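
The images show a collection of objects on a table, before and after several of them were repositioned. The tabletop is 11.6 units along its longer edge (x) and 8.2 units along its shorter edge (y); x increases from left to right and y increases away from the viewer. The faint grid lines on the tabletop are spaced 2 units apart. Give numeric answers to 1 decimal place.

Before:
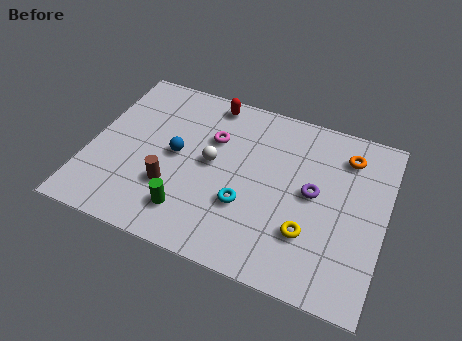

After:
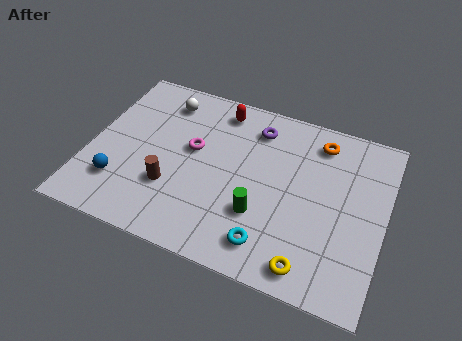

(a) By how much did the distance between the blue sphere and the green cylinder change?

+2.9

They were about 2.6 units apart before and 5.5 after — 2.9 units further apart.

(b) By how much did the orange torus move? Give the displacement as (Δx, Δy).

(-1.1, 0.3)

The orange torus started near (9.9, 6.5) and ended near (8.8, 6.8).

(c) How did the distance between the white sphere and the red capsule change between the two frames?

-0.8

They were about 3.0 units apart before and 2.2 after — 0.8 units closer together.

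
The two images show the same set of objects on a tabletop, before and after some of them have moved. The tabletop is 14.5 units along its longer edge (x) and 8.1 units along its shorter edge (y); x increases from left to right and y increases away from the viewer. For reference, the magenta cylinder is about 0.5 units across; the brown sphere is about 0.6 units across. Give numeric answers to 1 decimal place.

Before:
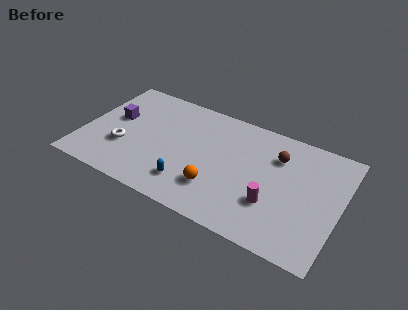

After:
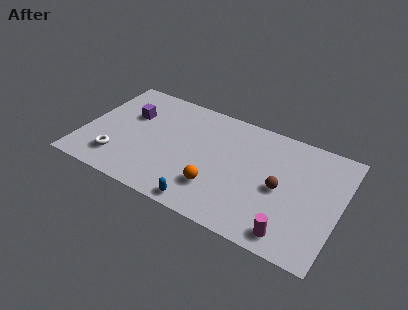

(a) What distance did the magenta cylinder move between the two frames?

1.9

The magenta cylinder moved from about (10.9, 2.6) to (12.1, 1.1), a distance of √(1.2² + 1.5²) ≈ 1.9.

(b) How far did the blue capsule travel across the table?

1.4

The blue capsule was near (6.3, 1.8) before and (7.3, 0.8) after, so it travelled √(1.0² + 1.0²) ≈ 1.4 units.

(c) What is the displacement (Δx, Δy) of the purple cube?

(0.8, 0.6)

The purple cube was at about (1.6, 4.7) and moved to about (2.4, 5.3).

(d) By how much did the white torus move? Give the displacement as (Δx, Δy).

(-0.2, -1.0)

From the two frames, the white torus sits at roughly (2.4, 2.8) before and (2.2, 1.8) after.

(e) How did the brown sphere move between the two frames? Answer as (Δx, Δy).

(0.4, -2.1)

The brown sphere started near (10.8, 5.9) and ended near (11.2, 3.8).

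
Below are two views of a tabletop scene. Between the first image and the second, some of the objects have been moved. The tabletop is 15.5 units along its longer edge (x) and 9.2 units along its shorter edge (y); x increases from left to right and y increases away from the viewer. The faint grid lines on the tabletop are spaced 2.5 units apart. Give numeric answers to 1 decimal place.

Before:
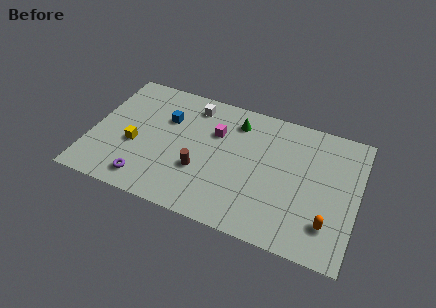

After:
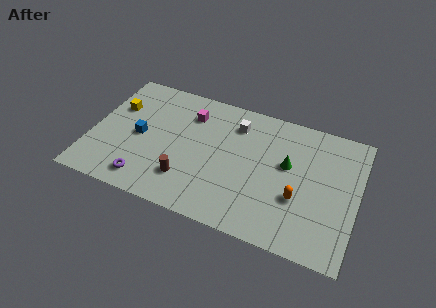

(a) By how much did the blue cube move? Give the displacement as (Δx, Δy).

(-1.4, -1.8)

The blue cube was at about (4.2, 6.2) and moved to about (2.8, 4.4).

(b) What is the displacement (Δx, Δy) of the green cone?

(3.2, -2.0)

The green cone started near (8.2, 7.4) and ended near (11.4, 5.4).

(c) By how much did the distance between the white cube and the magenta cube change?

+0.6

They were about 2.1 units apart before and 2.7 after — 0.6 units further apart.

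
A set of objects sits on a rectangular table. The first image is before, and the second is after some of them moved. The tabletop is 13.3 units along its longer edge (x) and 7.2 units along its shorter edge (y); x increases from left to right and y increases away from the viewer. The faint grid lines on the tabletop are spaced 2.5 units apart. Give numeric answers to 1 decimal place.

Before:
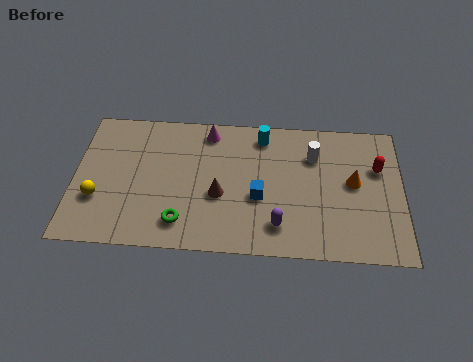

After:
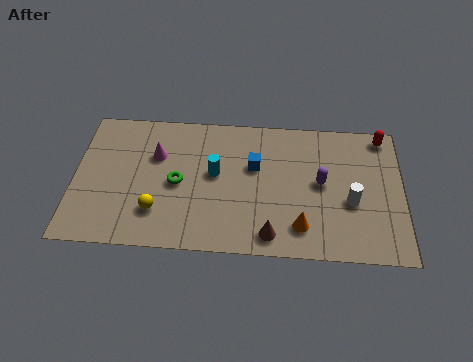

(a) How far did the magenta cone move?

2.5

From (5.4, 6.2) to (3.3, 4.8), the magenta cone covered √(2.1² + 1.4²) ≈ 2.5 units.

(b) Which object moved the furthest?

the orange cone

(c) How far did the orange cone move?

3.2

The orange cone moved from about (11.3, 3.9) to (9.2, 1.5), a distance of √(2.1² + 2.4²) ≈ 3.2.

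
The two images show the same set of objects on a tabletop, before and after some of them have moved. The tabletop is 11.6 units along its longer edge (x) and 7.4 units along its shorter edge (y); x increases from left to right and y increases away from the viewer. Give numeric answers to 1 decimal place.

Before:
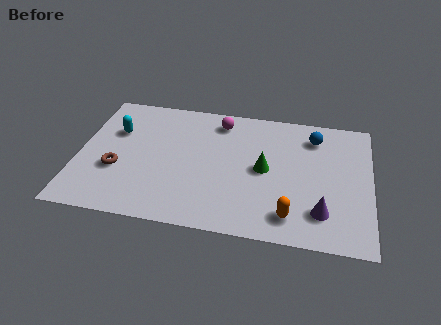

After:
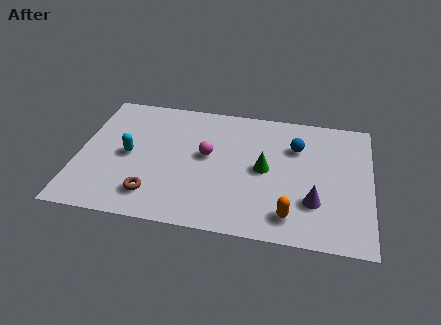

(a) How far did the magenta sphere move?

2.1

The magenta sphere was near (5.5, 6.2) before and (5.1, 4.1) after, so it travelled √(0.4² + 2.1²) ≈ 2.1 units.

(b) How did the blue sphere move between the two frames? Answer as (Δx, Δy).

(-0.7, -0.7)

The blue sphere was at about (9.3, 5.9) and moved to about (8.6, 5.2).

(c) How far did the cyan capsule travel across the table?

1.4

The cyan capsule moved from about (1.4, 4.9) to (2.0, 3.6), a distance of √(0.6² + 1.3²) ≈ 1.4.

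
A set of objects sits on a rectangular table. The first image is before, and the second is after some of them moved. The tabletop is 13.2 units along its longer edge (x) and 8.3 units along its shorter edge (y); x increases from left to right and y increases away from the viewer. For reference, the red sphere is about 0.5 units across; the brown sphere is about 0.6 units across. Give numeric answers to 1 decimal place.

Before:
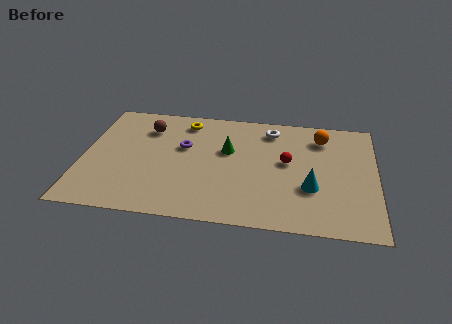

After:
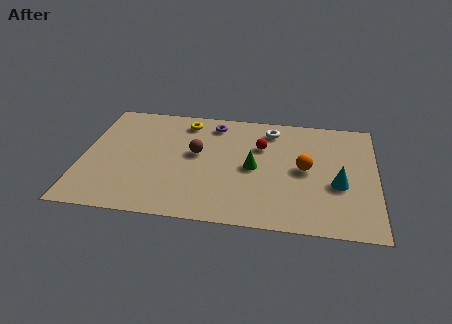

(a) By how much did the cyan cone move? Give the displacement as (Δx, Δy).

(1.2, 0.4)

The cyan cone started near (10.3, 2.9) and ended near (11.5, 3.3).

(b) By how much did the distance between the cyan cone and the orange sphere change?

-2.0

They were about 3.7 units apart before and 1.7 after — 2.0 units closer together.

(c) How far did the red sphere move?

1.6

The red sphere moved from about (9.2, 4.6) to (8.0, 5.6), a distance of √(1.2² + 1.0²) ≈ 1.6.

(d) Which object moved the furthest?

the brown sphere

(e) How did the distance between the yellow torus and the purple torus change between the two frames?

-0.6

They were about 1.9 units apart before and 1.3 after — 0.6 units closer together.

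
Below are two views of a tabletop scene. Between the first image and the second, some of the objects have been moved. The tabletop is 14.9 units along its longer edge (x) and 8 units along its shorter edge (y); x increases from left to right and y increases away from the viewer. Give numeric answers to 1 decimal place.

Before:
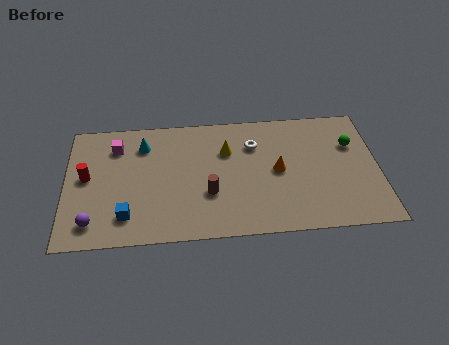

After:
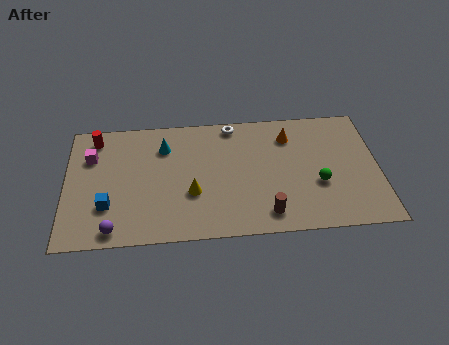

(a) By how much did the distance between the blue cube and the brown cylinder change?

+3.5

The distance was about 4.1 in the first image and 7.6 in the second, so they moved 3.5 units further apart.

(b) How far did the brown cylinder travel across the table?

3.1

The brown cylinder was near (6.8, 2.8) before and (9.5, 1.3) after, so it travelled √(2.7² + 1.5²) ≈ 3.1 units.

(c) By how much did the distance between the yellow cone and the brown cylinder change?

+1.0

The distance was about 2.8 in the first image and 3.8 in the second, so they moved 1.0 units further apart.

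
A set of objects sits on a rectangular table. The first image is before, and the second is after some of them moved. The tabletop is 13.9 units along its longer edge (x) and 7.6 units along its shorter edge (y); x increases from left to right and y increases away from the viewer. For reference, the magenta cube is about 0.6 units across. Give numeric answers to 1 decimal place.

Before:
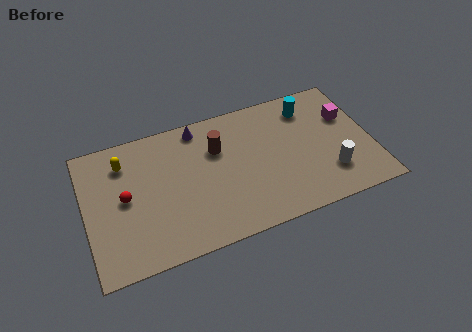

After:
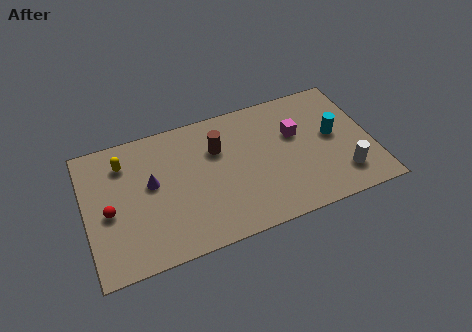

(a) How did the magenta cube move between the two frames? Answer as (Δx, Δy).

(-2.6, -0.2)

The magenta cube was at about (12.9, 5.0) and moved to about (10.3, 4.8).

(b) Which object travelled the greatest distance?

the purple cone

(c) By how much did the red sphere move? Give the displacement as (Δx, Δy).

(-0.8, -0.5)

The red sphere started near (1.9, 3.9) and ended near (1.1, 3.4).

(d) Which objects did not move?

the yellow capsule and the brown cylinder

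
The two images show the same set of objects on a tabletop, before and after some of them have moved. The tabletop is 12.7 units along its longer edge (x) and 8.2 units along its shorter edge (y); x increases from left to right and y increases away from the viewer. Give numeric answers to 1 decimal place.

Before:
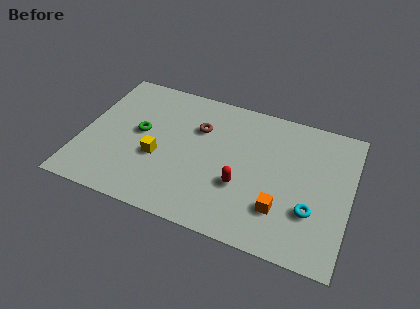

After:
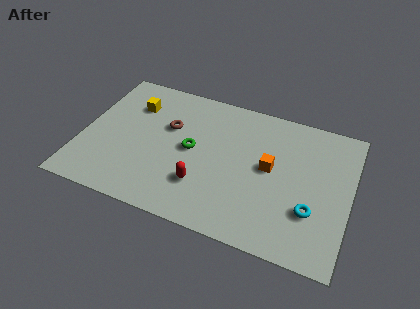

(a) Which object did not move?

the cyan torus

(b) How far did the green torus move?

2.5

The green torus moved from about (2.7, 4.4) to (5.2, 4.2), a distance of √(2.5² + 0.2²) ≈ 2.5.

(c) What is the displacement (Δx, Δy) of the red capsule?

(-1.8, -0.6)

The red capsule started near (7.7, 2.9) and ended near (5.9, 2.3).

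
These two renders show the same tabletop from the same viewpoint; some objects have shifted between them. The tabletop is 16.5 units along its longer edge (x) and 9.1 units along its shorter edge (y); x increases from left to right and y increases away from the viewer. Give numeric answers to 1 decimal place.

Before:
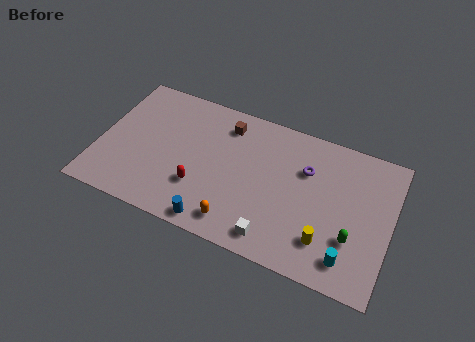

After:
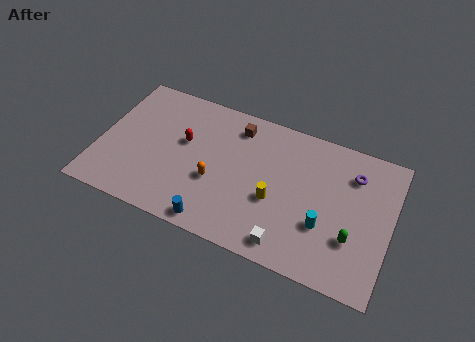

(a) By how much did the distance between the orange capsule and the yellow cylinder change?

-1.6

The distance was about 5.0 in the first image and 3.4 in the second, so they moved 1.6 units closer together.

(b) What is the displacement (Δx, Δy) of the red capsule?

(-1.2, 2.6)

The red capsule was at about (5.9, 2.8) and moved to about (4.7, 5.4).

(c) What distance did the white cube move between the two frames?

0.8

The white cube was near (10.3, 1.3) before and (11.1, 1.2) after, so it travelled √(0.8² + 0.1²) ≈ 0.8 units.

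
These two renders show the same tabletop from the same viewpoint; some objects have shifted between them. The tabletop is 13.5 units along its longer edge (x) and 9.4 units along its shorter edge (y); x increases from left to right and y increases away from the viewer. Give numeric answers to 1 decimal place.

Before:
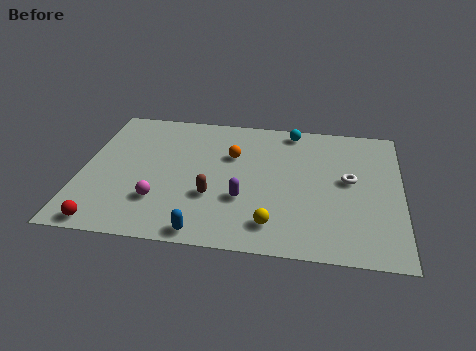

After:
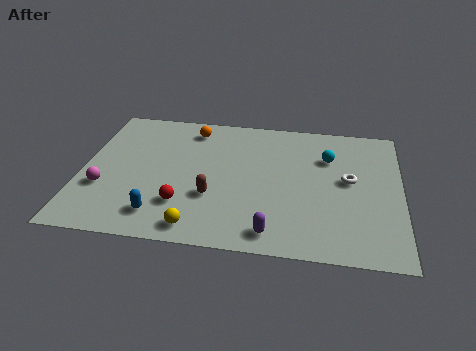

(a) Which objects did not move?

the brown capsule and the white torus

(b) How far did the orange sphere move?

2.5

From (6.3, 6.2) to (4.5, 7.9), the orange sphere covered √(1.8² + 1.7²) ≈ 2.5 units.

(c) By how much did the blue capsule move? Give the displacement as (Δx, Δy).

(-1.9, 0.9)

The blue capsule started near (5.4, 0.8) and ended near (3.5, 1.7).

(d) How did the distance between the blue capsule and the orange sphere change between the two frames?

+0.8

They were about 5.5 units apart before and 6.3 after — 0.8 units further apart.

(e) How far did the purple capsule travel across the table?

2.4

The purple capsule moved from about (6.9, 3.2) to (8.2, 1.2), a distance of √(1.3² + 2.0²) ≈ 2.4.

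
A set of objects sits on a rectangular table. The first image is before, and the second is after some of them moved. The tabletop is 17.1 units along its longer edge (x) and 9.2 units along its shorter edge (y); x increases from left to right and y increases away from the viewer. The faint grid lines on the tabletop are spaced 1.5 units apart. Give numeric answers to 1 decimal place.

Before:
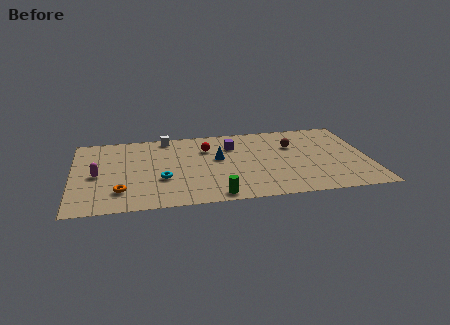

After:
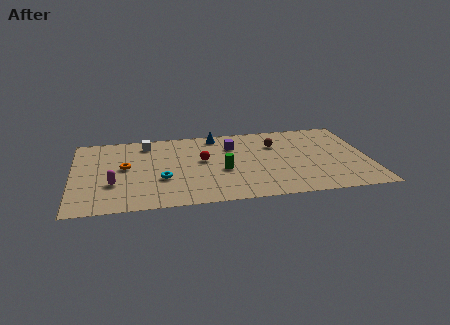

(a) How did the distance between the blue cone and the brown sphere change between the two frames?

-0.7

They were about 4.5 units apart before and 3.8 after — 0.7 units closer together.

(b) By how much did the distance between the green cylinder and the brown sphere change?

-2.9

Before: roughly 7.1 units apart; after: 4.2. That's 2.9 units closer together.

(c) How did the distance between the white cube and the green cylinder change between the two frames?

-2.0

They were about 7.8 units apart before and 5.8 after — 2.0 units closer together.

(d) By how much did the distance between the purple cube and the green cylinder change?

-2.9

The distance was about 5.9 in the first image and 3.0 in the second, so they moved 2.9 units closer together.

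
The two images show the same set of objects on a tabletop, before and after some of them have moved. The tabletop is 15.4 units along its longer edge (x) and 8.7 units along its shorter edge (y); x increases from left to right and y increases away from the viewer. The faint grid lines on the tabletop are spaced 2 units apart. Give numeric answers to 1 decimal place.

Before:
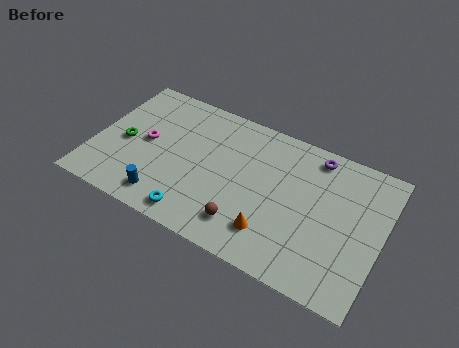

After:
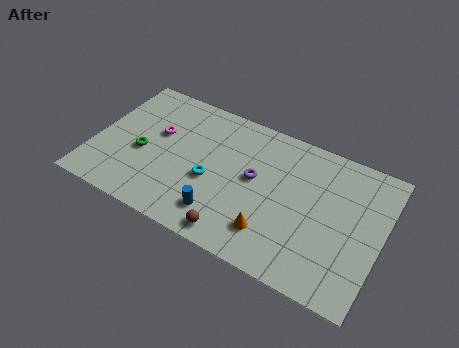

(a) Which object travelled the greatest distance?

the purple torus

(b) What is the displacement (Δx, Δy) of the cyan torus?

(0.5, 2.5)

From the two frames, the cyan torus sits at roughly (5.9, 1.1) before and (6.4, 3.6) after.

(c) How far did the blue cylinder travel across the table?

3.0

From (4.2, 1.4) to (7.2, 1.8), the blue cylinder covered √(3.0² + 0.4²) ≈ 3.0 units.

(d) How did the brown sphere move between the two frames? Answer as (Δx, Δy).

(-0.4, -0.8)

The brown sphere started near (8.5, 1.8) and ended near (8.1, 1.0).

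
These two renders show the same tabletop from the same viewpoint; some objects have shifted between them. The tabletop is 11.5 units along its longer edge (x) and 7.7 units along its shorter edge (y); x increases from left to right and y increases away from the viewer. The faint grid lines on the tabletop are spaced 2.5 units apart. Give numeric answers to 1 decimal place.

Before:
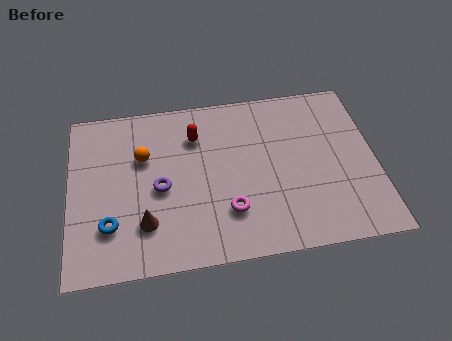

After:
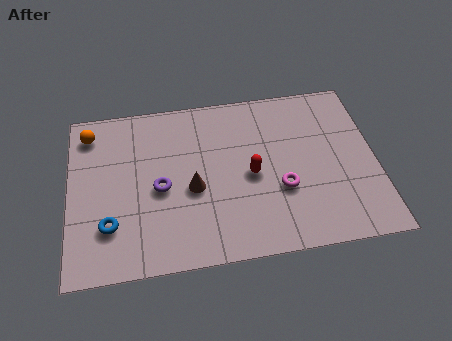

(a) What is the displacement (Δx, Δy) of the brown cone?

(1.8, 1.3)

The brown cone started near (2.8, 2.0) and ended near (4.6, 3.3).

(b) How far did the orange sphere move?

2.4

From (2.8, 5.0) to (0.8, 6.4), the orange sphere covered √(2.0² + 1.4²) ≈ 2.4 units.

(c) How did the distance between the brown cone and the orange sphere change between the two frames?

+1.9

Before: roughly 3.0 units apart; after: 4.9. That's 1.9 units further apart.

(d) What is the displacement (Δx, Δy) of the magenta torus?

(2.0, 0.7)

The magenta torus was at about (5.9, 2.1) and moved to about (7.9, 2.8).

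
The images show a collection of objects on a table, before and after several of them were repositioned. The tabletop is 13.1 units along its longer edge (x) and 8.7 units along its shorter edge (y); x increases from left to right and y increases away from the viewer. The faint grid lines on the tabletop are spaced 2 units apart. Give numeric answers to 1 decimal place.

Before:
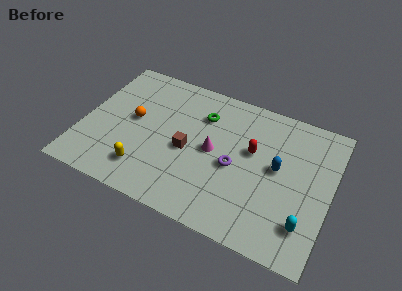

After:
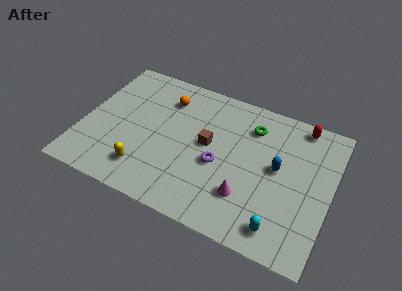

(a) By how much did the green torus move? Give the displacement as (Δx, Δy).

(2.6, 0.3)

The green torus started near (6.1, 6.4) and ended near (8.7, 6.7).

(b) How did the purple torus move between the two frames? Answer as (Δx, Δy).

(-0.8, -0.2)

The purple torus was at about (8.1, 3.9) and moved to about (7.3, 3.7).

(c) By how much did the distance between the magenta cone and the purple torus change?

+0.8

The distance was about 1.3 in the first image and 2.1 in the second, so they moved 0.8 units further apart.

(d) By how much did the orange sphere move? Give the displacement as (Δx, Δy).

(1.5, 2.0)

The orange sphere was at about (2.6, 4.7) and moved to about (4.1, 6.7).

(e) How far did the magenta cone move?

2.8

From (6.9, 4.4) to (8.9, 2.4), the magenta cone covered √(2.0² + 2.0²) ≈ 2.8 units.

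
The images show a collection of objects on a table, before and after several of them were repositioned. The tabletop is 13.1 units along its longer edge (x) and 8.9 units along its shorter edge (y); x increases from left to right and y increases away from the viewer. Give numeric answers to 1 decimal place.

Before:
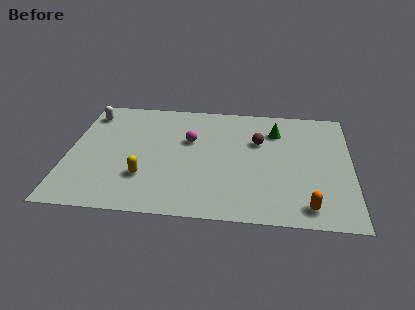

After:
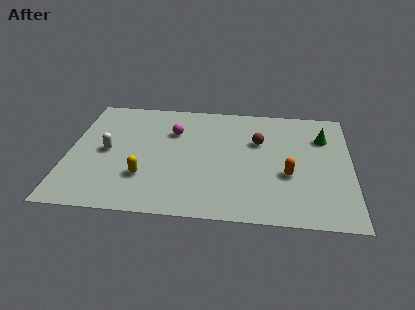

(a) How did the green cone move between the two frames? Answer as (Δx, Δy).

(2.2, -0.3)

From the two frames, the green cone sits at roughly (9.6, 6.7) before and (11.8, 6.4) after.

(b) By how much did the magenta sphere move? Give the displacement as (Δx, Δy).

(-0.8, 0.6)

From the two frames, the magenta sphere sits at roughly (5.6, 5.6) before and (4.8, 6.2) after.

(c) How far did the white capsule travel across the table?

3.1

From (0.8, 7.3) to (1.8, 4.4), the white capsule covered √(1.0² + 2.9²) ≈ 3.1 units.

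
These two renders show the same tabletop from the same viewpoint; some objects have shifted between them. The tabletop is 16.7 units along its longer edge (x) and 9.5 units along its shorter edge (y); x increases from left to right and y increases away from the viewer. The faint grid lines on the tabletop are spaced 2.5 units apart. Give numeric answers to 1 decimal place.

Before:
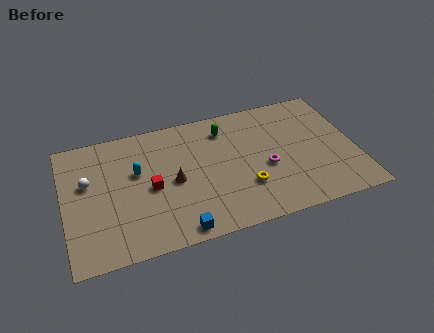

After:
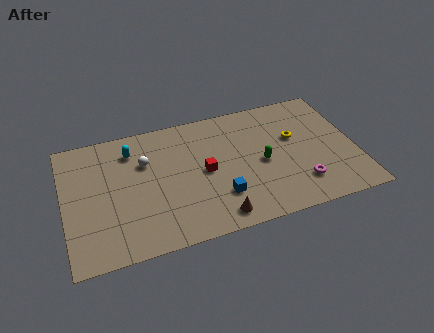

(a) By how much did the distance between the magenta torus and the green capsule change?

-1.2

The distance was about 4.2 in the first image and 3.0 in the second, so they moved 1.2 units closer together.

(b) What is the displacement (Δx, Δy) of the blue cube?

(2.5, 1.7)

The blue cube started near (6.2, 0.9) and ended near (8.7, 2.6).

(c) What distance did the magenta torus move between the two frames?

2.5

From (11.5, 4.0) to (13.3, 2.2), the magenta torus covered √(1.8² + 1.8²) ≈ 2.5 units.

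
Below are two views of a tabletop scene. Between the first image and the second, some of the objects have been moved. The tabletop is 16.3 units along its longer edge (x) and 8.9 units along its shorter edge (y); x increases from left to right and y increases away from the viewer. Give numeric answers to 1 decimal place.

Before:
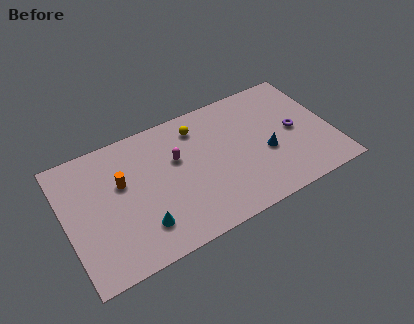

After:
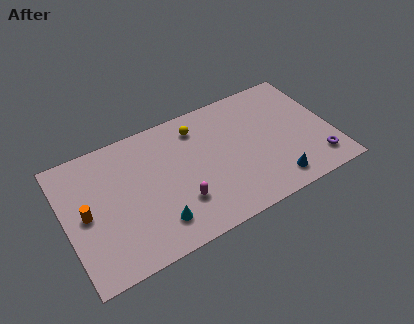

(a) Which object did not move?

the yellow sphere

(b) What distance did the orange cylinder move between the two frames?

2.5

The orange cylinder was near (3.5, 5.5) before and (1.2, 4.4) after, so it travelled √(2.3² + 1.1²) ≈ 2.5 units.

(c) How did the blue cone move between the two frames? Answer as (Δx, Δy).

(0.2, -2.2)

The blue cone started near (12.2, 3.6) and ended near (12.4, 1.4).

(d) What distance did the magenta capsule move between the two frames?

3.0

The magenta capsule was near (6.9, 5.6) before and (6.7, 2.6) after, so it travelled √(0.2² + 3.0²) ≈ 3.0 units.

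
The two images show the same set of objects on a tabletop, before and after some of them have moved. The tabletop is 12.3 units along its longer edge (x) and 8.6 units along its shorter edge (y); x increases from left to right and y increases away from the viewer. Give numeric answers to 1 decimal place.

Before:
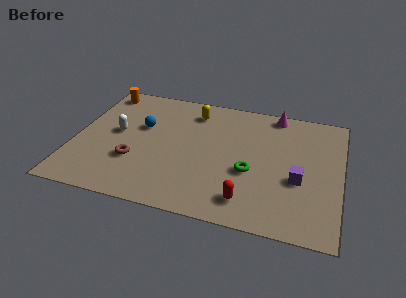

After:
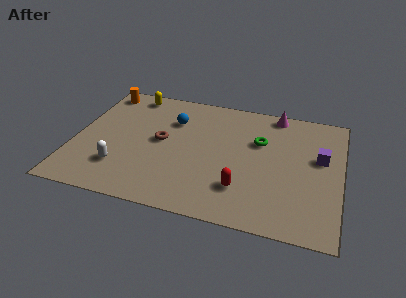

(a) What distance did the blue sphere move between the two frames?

1.6

From (3.0, 5.3) to (4.4, 6.1), the blue sphere covered √(1.4² + 0.8²) ≈ 1.6 units.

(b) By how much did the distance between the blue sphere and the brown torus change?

-0.9

They were about 2.5 units apart before and 1.6 after — 0.9 units closer together.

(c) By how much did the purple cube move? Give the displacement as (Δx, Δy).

(0.9, 1.7)

The purple cube was at about (10.4, 3.4) and moved to about (11.3, 5.1).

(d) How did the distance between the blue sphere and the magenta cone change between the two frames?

-1.6

They were about 6.6 units apart before and 5.0 after — 1.6 units closer together.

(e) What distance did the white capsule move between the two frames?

2.4

The white capsule was near (1.9, 4.6) before and (2.3, 2.2) after, so it travelled √(0.4² + 2.4²) ≈ 2.4 units.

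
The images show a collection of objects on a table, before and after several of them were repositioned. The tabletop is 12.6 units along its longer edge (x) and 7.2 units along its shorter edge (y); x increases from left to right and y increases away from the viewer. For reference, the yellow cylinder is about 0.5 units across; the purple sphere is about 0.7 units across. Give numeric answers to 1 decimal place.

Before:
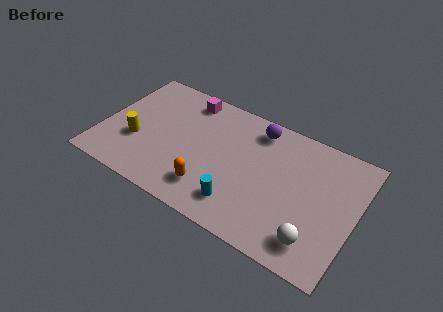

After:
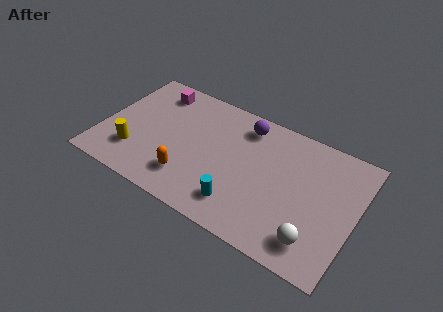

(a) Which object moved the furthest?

the magenta cube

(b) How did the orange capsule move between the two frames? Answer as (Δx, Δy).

(-1.1, 0.1)

The orange capsule started near (5.7, 1.6) and ended near (4.6, 1.7).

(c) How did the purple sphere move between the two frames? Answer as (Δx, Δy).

(-0.6, -0.1)

The purple sphere started near (7.4, 6.1) and ended near (6.8, 6.0).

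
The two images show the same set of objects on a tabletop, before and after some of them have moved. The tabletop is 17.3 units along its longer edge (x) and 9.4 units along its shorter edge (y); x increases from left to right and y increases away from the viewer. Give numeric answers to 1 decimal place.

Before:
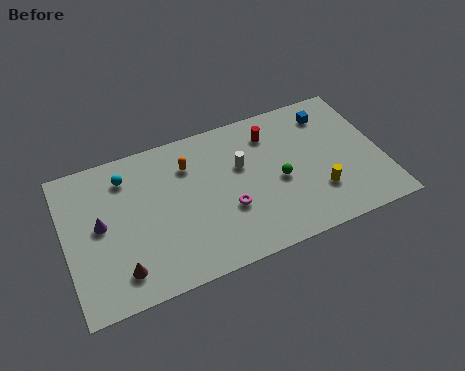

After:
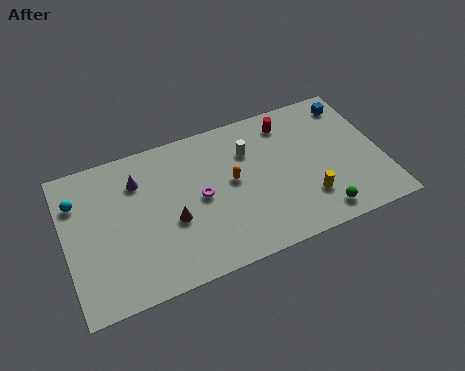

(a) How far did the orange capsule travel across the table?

2.9

From (6.9, 7.0) to (9.1, 5.1), the orange capsule covered √(2.2² + 1.9²) ≈ 2.9 units.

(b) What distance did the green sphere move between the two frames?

3.5

From (11.6, 4.2) to (13.5, 1.3), the green sphere covered √(1.9² + 2.9²) ≈ 3.5 units.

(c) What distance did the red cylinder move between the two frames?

1.1

From (11.5, 7.4) to (12.5, 7.8), the red cylinder covered √(1.0² + 0.4²) ≈ 1.1 units.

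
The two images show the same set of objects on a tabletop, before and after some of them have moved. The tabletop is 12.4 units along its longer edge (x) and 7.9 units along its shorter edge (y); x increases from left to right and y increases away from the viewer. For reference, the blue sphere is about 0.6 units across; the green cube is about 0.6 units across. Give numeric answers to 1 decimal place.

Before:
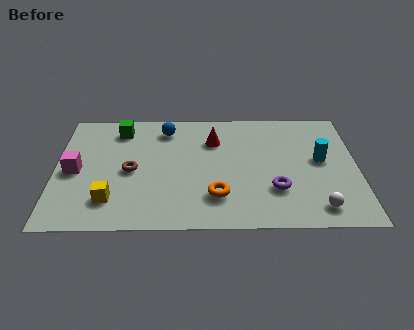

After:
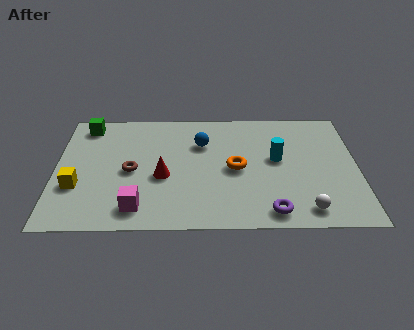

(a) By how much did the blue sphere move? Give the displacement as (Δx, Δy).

(1.5, -1.0)

The blue sphere started near (4.5, 6.5) and ended near (6.0, 5.5).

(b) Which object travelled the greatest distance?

the magenta cube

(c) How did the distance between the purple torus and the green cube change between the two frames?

+2.0

The distance was about 7.6 in the first image and 9.6 in the second, so they moved 2.0 units further apart.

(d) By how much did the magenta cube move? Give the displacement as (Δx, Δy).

(2.6, -2.4)

The magenta cube was at about (0.8, 3.7) and moved to about (3.4, 1.3).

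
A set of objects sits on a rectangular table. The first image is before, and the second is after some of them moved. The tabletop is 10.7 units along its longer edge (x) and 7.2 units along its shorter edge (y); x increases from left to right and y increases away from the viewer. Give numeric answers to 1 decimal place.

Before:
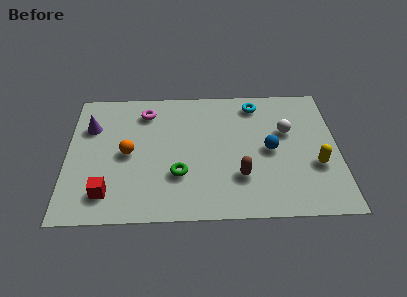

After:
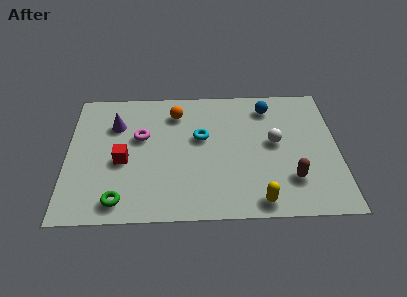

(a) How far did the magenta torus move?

1.4

From (3.1, 5.8) to (2.9, 4.4), the magenta torus covered √(0.2² + 1.4²) ≈ 1.4 units.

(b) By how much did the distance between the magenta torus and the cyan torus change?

-2.0

Before: roughly 4.4 units apart; after: 2.4. That's 2.0 units closer together.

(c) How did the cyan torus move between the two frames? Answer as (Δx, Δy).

(-2.2, -1.8)

The cyan torus was at about (7.5, 6.1) and moved to about (5.3, 4.3).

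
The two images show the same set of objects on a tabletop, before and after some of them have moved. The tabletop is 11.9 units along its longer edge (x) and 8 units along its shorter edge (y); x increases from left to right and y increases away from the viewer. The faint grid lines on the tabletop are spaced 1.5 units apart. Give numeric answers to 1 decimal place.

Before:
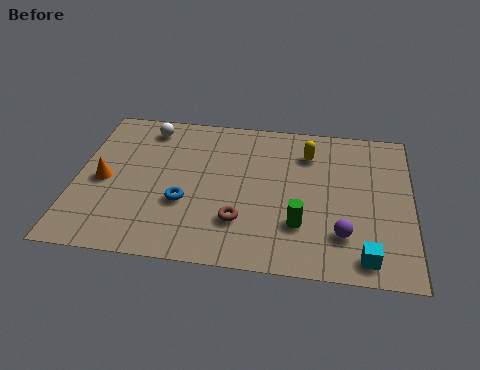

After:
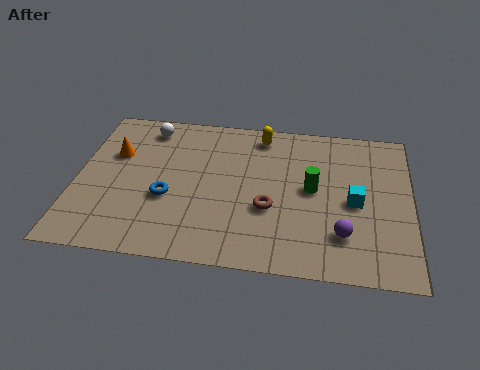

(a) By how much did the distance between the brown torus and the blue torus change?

+1.5

Before: roughly 2.1 units apart; after: 3.6. That's 1.5 units further apart.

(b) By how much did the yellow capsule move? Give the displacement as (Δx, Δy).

(-1.7, 0.8)

The yellow capsule started near (8.2, 6.1) and ended near (6.5, 6.9).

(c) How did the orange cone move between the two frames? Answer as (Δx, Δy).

(0.3, 1.5)

The orange cone was at about (1.0, 3.7) and moved to about (1.3, 5.2).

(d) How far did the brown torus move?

1.3

From (5.9, 2.2) to (6.9, 3.0), the brown torus covered √(1.0² + 0.8²) ≈ 1.3 units.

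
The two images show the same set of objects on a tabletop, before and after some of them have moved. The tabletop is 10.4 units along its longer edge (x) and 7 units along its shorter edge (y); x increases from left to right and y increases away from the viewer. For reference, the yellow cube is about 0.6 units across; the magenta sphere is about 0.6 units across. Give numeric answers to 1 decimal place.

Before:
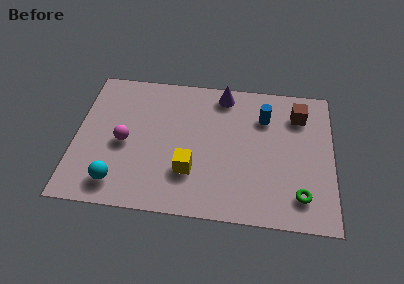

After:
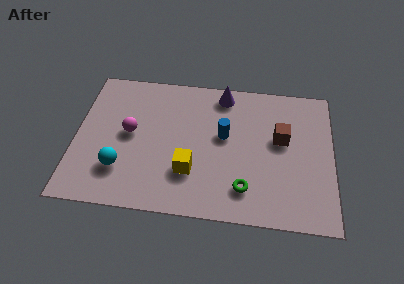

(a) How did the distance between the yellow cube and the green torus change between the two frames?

-2.2

They were about 4.5 units apart before and 2.3 after — 2.2 units closer together.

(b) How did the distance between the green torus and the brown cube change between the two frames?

-1.0

The distance was about 4.0 in the first image and 3.0 in the second, so they moved 1.0 units closer together.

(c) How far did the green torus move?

2.2

The green torus moved from about (9.1, 1.4) to (6.9, 1.5), a distance of √(2.2² + 0.1²) ≈ 2.2.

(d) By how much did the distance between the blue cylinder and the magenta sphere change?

-2.1

Before: roughly 5.9 units apart; after: 3.8. That's 2.1 units closer together.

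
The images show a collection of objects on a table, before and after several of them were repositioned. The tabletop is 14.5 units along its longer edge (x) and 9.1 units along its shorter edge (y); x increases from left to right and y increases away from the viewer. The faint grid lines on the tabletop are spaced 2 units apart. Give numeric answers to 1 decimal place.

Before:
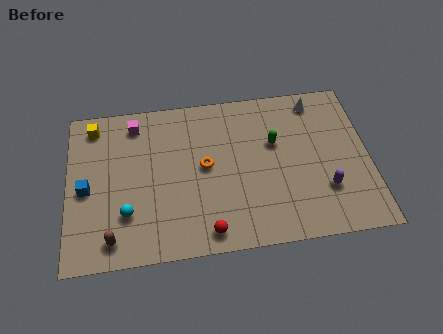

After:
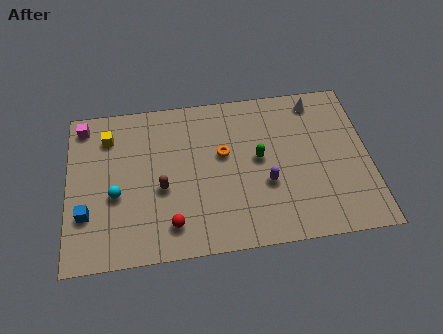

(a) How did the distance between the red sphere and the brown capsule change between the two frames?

-2.4

They were about 4.5 units apart before and 2.1 after — 2.4 units closer together.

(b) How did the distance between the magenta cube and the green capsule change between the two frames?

+1.9

Before: roughly 7.0 units apart; after: 8.9. That's 1.9 units further apart.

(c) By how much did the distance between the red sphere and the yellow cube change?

-2.4

They were about 8.5 units apart before and 6.1 after — 2.4 units closer together.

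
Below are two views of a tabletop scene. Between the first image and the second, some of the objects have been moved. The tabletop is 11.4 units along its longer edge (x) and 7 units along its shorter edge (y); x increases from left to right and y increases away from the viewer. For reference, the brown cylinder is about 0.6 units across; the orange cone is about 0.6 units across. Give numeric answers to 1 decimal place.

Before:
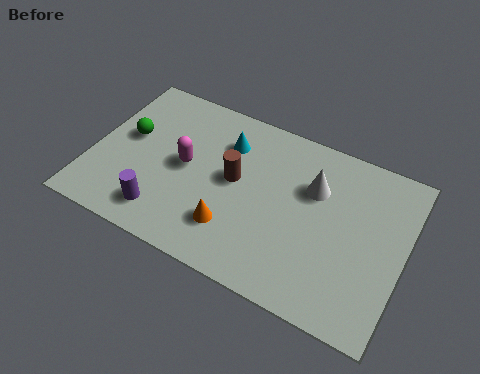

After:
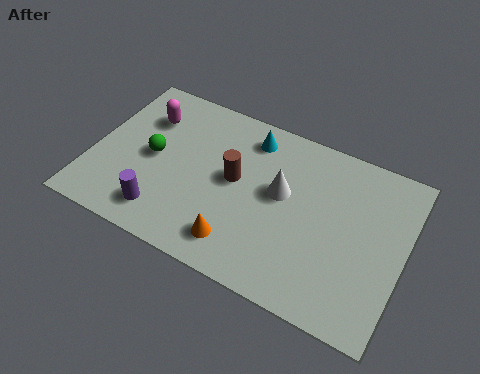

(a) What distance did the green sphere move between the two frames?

1.1

The green sphere was near (1.2, 4.0) before and (2.2, 3.5) after, so it travelled √(1.0² + 0.5²) ≈ 1.1 units.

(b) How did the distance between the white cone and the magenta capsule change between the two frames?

+0.6

Before: roughly 4.7 units apart; after: 5.3. That's 0.6 units further apart.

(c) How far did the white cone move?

1.3

From (8.0, 4.7) to (6.9, 4.0), the white cone covered √(1.1² + 0.7²) ≈ 1.3 units.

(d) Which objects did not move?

the purple cylinder and the brown cylinder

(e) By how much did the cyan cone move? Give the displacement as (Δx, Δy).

(0.8, 0.6)

From the two frames, the cyan cone sits at roughly (4.7, 5.2) before and (5.5, 5.8) after.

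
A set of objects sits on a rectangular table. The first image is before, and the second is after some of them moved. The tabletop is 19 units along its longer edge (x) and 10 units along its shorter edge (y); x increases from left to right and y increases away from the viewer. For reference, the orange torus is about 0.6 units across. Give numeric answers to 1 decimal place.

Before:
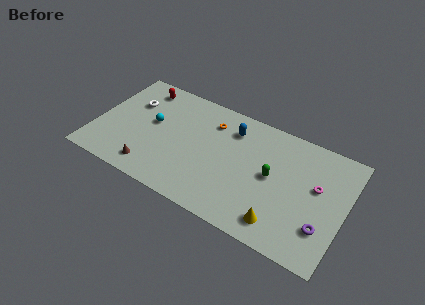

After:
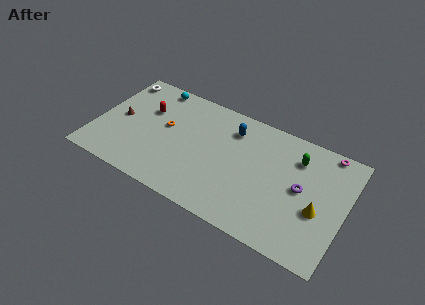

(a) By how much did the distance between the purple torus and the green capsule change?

-2.3

The distance was about 4.8 in the first image and 2.5 in the second, so they moved 2.3 units closer together.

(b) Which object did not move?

the blue capsule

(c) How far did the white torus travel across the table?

2.3

The white torus moved from about (2.4, 6.8) to (1.0, 8.6), a distance of √(1.4² + 1.8²) ≈ 2.3.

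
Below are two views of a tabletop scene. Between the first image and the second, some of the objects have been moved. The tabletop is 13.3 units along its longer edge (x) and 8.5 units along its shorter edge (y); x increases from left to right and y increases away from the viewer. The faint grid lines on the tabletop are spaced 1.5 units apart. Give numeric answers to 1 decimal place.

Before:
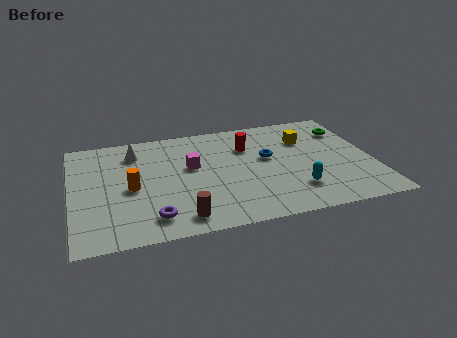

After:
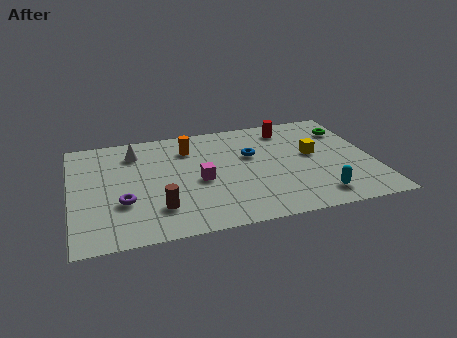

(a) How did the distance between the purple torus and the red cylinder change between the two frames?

+2.3

The distance was about 6.4 in the first image and 8.7 in the second, so they moved 2.3 units further apart.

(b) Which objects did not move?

the white cone and the green torus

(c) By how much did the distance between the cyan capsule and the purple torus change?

+2.2

They were about 6.3 units apart before and 8.5 after — 2.2 units further apart.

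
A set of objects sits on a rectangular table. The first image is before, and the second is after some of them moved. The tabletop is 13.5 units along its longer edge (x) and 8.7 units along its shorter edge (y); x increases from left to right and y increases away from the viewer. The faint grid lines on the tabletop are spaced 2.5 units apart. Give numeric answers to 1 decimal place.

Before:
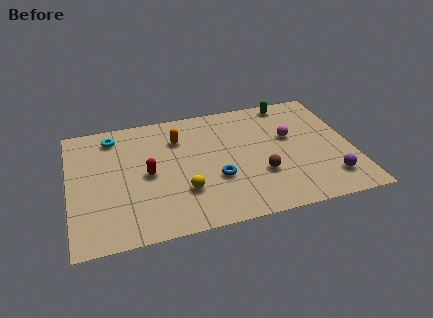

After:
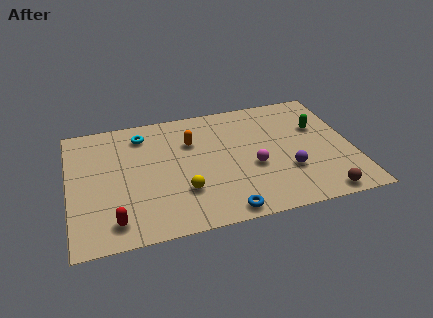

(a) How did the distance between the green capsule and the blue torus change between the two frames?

+0.8

Before: roughly 6.1 units apart; after: 6.9. That's 0.8 units further apart.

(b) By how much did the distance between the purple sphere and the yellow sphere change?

-1.9

They were about 6.9 units apart before and 5.0 after — 1.9 units closer together.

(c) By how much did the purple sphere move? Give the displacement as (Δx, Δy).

(-1.9, 1.0)

From the two frames, the purple sphere sits at roughly (12.2, 1.8) before and (10.3, 2.8) after.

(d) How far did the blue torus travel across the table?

2.3

The blue torus was near (6.9, 3.1) before and (7.1, 0.8) after, so it travelled √(0.2² + 2.3²) ≈ 2.3 units.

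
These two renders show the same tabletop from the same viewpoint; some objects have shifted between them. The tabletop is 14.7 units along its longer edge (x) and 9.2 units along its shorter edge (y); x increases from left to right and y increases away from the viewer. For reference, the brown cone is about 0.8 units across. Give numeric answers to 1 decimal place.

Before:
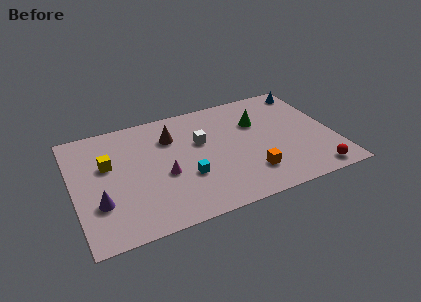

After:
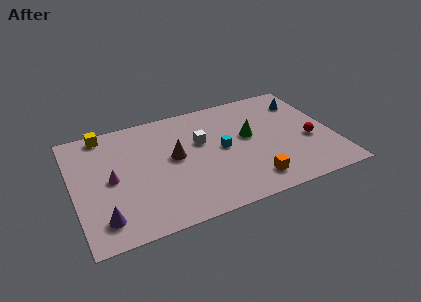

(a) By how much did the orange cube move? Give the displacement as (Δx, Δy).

(0.0, -0.6)

The orange cube started near (9.7, 2.2) and ended near (9.7, 1.6).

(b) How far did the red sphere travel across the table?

2.7

From (13.2, 1.0) to (13.3, 3.7), the red sphere covered √(0.1² + 2.7²) ≈ 2.7 units.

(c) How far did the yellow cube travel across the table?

2.6

The yellow cube was near (2.0, 5.7) before and (2.0, 8.3) after, so it travelled √(0.0² + 2.6²) ≈ 2.6 units.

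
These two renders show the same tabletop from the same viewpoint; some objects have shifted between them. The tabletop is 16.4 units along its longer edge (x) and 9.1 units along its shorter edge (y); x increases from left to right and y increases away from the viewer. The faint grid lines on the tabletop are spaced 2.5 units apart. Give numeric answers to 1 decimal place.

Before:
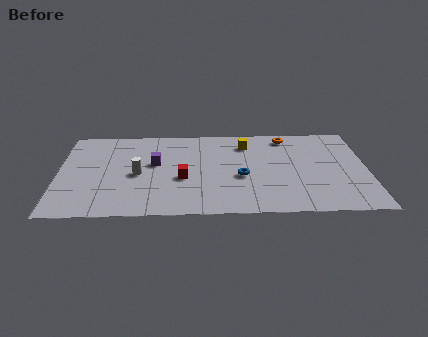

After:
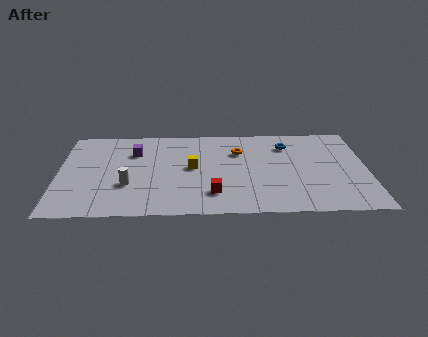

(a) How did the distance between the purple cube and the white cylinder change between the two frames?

+2.0

The distance was about 1.4 in the first image and 3.4 in the second, so they moved 2.0 units further apart.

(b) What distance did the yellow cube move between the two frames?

3.8

The yellow cube was near (10.0, 7.2) before and (7.1, 4.8) after, so it travelled √(2.9² + 2.4²) ≈ 3.8 units.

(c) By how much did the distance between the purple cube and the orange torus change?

-2.0

Before: roughly 7.6 units apart; after: 5.6. That's 2.0 units closer together.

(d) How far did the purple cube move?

1.6

The purple cube moved from about (5.1, 5.3) to (4.0, 6.5), a distance of √(1.1² + 1.2²) ≈ 1.6.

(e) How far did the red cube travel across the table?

2.3

The red cube was near (6.6, 3.7) before and (8.2, 2.1) after, so it travelled √(1.6² + 1.6²) ≈ 2.3 units.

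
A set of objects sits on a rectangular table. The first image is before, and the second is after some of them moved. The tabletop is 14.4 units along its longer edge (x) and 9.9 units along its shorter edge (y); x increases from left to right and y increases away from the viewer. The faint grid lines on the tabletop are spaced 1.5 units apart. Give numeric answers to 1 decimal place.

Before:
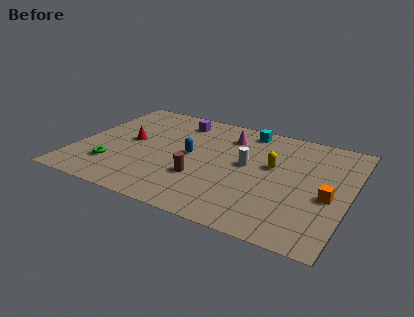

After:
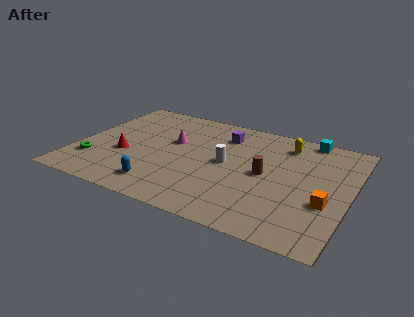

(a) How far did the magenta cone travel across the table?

3.3

The magenta cone was near (7.7, 7.7) before and (4.9, 6.0) after, so it travelled √(2.8² + 1.7²) ≈ 3.3 units.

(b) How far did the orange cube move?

0.6

The orange cube moved from about (13.4, 4.2) to (13.3, 3.6), a distance of √(0.1² + 0.6²) ≈ 0.6.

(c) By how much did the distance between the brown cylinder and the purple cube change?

-1.5

Before: roughly 5.3 units apart; after: 3.8. That's 1.5 units closer together.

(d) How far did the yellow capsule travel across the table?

2.3

From (10.3, 5.8) to (10.7, 8.1), the yellow capsule covered √(0.4² + 2.3²) ≈ 2.3 units.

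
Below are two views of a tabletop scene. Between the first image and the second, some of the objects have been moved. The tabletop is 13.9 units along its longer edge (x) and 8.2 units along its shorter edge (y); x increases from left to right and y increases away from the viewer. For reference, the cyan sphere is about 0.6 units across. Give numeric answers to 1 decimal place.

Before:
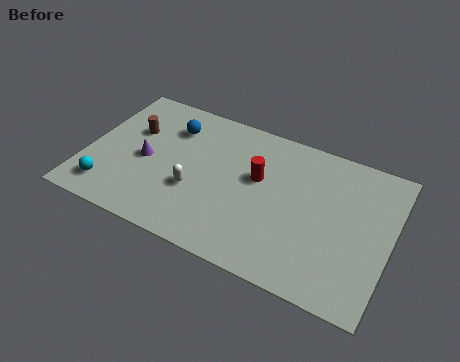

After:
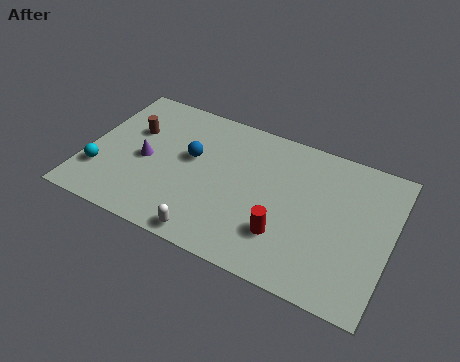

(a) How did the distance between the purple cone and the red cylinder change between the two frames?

+1.6

They were about 5.2 units apart before and 6.8 after — 1.6 units further apart.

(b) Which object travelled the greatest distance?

the red cylinder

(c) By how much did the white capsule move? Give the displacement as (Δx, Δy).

(1.0, -2.2)

The white capsule was at about (5.1, 3.0) and moved to about (6.1, 0.8).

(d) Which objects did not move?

the purple cone and the brown cylinder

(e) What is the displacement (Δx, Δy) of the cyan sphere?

(-0.5, 0.8)

The cyan sphere was at about (1.3, 1.5) and moved to about (0.8, 2.3).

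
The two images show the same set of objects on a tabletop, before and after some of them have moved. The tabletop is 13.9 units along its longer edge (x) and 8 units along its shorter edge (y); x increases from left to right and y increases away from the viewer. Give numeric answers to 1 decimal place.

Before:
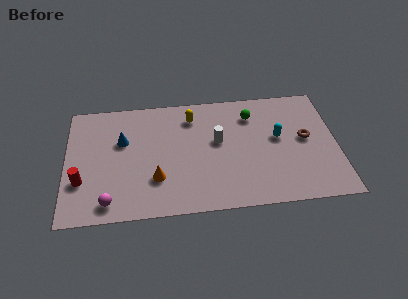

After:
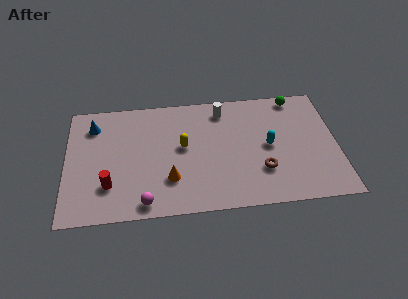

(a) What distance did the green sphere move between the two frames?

2.5

The green sphere was near (9.6, 6.2) before and (11.9, 7.2) after, so it travelled √(2.3² + 1.0²) ≈ 2.5 units.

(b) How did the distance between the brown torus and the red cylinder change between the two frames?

-3.8

They were about 11.6 units apart before and 7.8 after — 3.8 units closer together.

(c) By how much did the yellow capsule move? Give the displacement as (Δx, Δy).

(-0.5, -2.0)

From the two frames, the yellow capsule sits at roughly (6.5, 6.4) before and (6.0, 4.4) after.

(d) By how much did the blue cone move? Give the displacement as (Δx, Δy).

(-1.5, 1.2)

From the two frames, the blue cone sits at roughly (2.9, 5.1) before and (1.4, 6.3) after.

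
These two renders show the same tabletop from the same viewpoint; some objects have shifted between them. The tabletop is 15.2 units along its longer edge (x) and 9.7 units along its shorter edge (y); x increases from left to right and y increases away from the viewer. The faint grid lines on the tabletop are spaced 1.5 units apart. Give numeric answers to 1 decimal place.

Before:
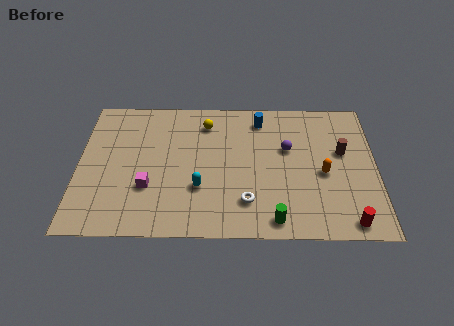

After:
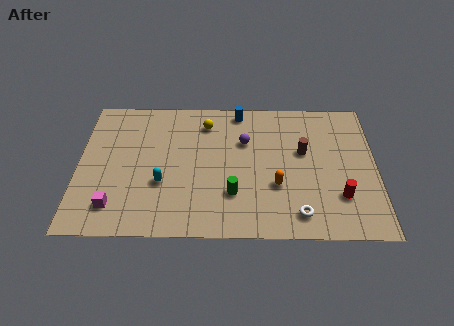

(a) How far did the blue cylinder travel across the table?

1.3

The blue cylinder moved from about (9.3, 8.1) to (8.2, 8.7), a distance of √(1.1² + 0.6²) ≈ 1.3.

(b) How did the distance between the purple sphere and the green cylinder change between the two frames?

-1.2

The distance was about 4.9 in the first image and 3.7 in the second, so they moved 1.2 units closer together.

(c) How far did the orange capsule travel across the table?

2.6

The orange capsule moved from about (12.5, 4.3) to (10.1, 3.4), a distance of √(2.4² + 0.9²) ≈ 2.6.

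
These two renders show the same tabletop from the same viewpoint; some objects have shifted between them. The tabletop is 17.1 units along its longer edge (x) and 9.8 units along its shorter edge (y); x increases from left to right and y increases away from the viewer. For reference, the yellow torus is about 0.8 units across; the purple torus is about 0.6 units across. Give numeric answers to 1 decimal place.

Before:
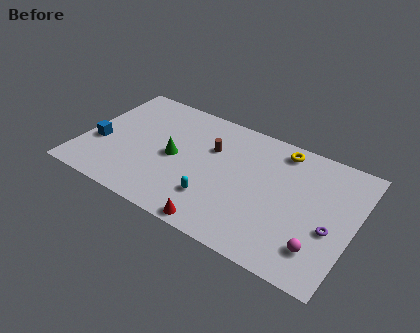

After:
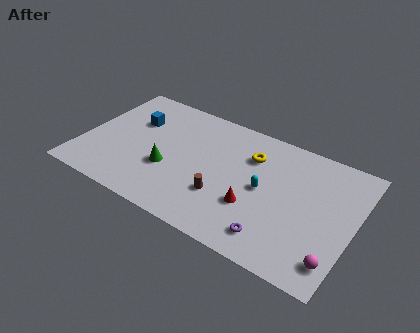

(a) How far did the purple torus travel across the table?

3.9

The purple torus was near (15.8, 3.9) before and (12.6, 1.7) after, so it travelled √(3.2² + 2.2²) ≈ 3.9 units.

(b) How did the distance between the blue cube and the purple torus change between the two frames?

-3.8

The distance was about 14.7 in the first image and 10.9 in the second, so they moved 3.8 units closer together.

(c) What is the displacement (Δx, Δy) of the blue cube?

(1.8, 2.9)

From the two frames, the blue cube sits at roughly (1.1, 3.7) before and (2.9, 6.6) after.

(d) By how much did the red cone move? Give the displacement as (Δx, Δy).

(1.8, 2.5)

The red cone started near (9.3, 0.8) and ended near (11.1, 3.3).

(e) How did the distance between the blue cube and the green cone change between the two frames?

-0.8

They were about 4.8 units apart before and 4.0 after — 0.8 units closer together.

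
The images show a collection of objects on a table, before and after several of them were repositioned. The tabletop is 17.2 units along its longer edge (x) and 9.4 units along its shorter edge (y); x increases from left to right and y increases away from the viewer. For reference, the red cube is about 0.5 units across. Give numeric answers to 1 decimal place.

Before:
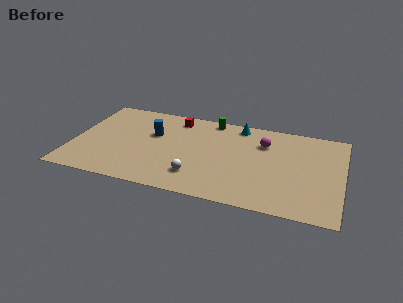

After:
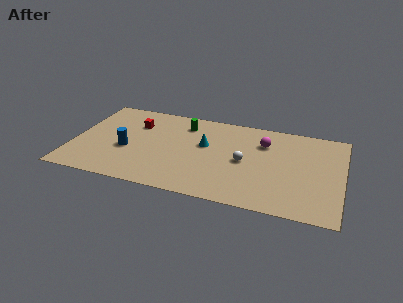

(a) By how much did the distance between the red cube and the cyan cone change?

+0.6

The distance was about 4.1 in the first image and 4.7 in the second, so they moved 0.6 units further apart.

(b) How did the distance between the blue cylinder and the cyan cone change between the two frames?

-0.7

The distance was about 5.9 in the first image and 5.2 in the second, so they moved 0.7 units closer together.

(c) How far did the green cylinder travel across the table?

2.0

From (8.6, 8.5) to (6.9, 7.5), the green cylinder covered √(1.7² + 1.0²) ≈ 2.0 units.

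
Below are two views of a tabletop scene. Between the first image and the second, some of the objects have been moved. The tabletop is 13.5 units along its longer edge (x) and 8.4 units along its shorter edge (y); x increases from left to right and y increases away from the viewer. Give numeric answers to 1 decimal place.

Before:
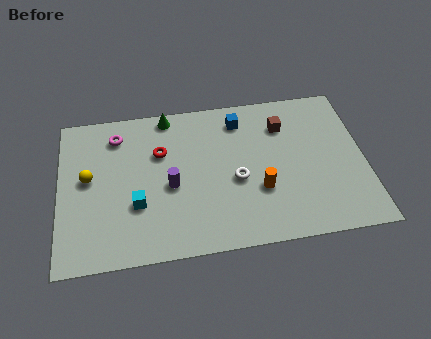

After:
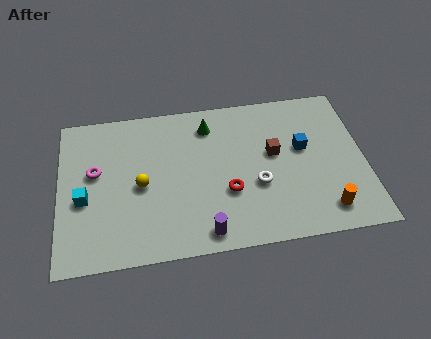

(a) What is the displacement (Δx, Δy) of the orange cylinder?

(2.8, -1.5)

From the two frames, the orange cylinder sits at roughly (8.8, 2.9) before and (11.6, 1.4) after.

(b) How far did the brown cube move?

1.6

The brown cube moved from about (10.0, 6.3) to (9.5, 4.8), a distance of √(0.5² + 1.5²) ≈ 1.6.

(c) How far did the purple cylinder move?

3.0

From (4.9, 3.7) to (6.3, 1.0), the purple cylinder covered √(1.4² + 2.7²) ≈ 3.0 units.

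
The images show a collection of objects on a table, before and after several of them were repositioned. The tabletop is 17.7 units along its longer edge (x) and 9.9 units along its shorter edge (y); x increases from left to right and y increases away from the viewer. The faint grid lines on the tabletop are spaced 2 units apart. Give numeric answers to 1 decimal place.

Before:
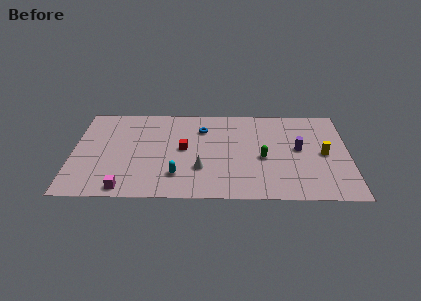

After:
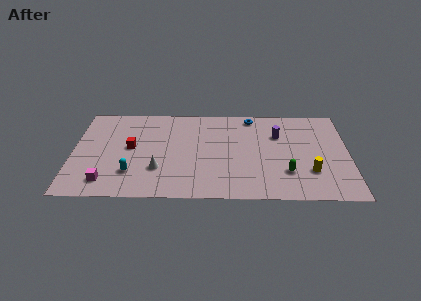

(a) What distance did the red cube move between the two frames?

3.4

From (7.1, 5.2) to (3.7, 5.3), the red cube covered √(3.4² + 0.1²) ≈ 3.4 units.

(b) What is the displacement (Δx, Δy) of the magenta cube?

(-1.2, 0.7)

The magenta cube was at about (3.4, 1.0) and moved to about (2.2, 1.7).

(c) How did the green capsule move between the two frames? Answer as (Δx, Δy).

(1.5, -1.5)

From the two frames, the green capsule sits at roughly (12.2, 4.3) before and (13.7, 2.8) after.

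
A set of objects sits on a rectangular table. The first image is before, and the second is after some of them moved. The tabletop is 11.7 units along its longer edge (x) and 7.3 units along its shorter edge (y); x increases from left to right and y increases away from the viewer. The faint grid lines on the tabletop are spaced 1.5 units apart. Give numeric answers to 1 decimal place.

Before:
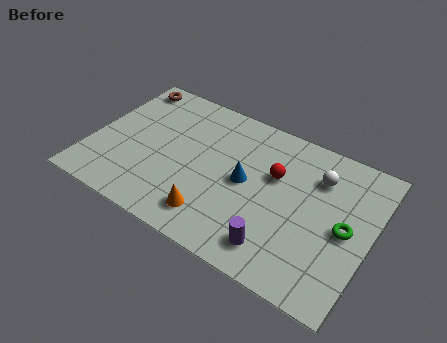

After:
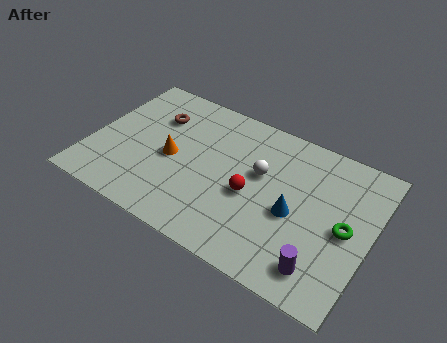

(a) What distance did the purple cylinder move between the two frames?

1.8

From (8.2, 1.3) to (10.0, 1.3), the purple cylinder covered √(1.8² + 0.0²) ≈ 1.8 units.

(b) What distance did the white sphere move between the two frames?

2.5

From (9.3, 5.4) to (7.0, 4.4), the white sphere covered √(2.3² + 1.0²) ≈ 2.5 units.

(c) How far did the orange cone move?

2.9

The orange cone was near (5.5, 1.4) before and (3.4, 3.4) after, so it travelled √(2.1² + 2.0²) ≈ 2.9 units.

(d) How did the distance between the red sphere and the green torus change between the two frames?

+0.6

The distance was about 3.3 in the first image and 3.9 in the second, so they moved 0.6 units further apart.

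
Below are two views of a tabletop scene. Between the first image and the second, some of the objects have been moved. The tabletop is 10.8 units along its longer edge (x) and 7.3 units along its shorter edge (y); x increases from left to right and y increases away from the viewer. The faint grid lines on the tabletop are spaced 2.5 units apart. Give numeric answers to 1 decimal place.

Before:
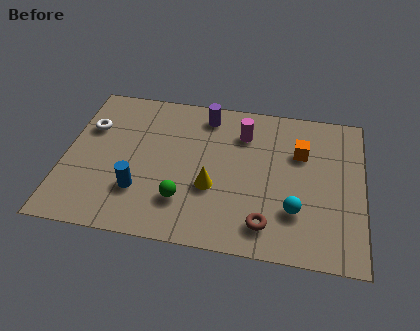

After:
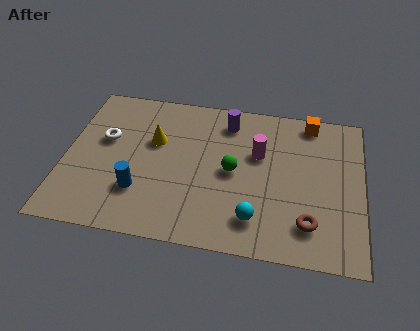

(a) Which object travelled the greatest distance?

the yellow cone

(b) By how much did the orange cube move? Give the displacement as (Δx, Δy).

(0.3, 1.6)

The orange cube started near (8.5, 4.9) and ended near (8.8, 6.5).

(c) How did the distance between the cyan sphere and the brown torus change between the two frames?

+0.6

Before: roughly 1.3 units apart; after: 1.9. That's 0.6 units further apart.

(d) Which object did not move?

the blue cylinder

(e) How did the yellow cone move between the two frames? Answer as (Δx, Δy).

(-2.2, 1.9)

The yellow cone started near (5.4, 2.7) and ended near (3.2, 4.6).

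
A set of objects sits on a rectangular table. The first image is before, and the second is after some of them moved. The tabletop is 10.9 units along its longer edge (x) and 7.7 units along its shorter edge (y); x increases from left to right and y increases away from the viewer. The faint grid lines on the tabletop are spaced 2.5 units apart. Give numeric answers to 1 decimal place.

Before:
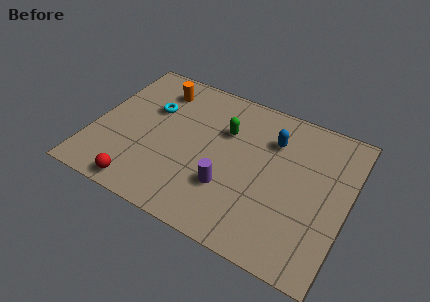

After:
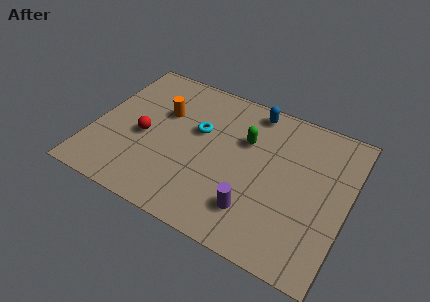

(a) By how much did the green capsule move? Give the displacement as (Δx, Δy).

(0.9, -0.1)

The green capsule started near (5.5, 5.2) and ended near (6.4, 5.1).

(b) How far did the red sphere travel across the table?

2.6

The red sphere moved from about (2.5, 0.8) to (2.2, 3.4), a distance of √(0.3² + 2.6²) ≈ 2.6.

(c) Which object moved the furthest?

the red sphere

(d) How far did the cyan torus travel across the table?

2.1

From (2.3, 5.0) to (4.4, 4.7), the cyan torus covered √(2.1² + 0.3²) ≈ 2.1 units.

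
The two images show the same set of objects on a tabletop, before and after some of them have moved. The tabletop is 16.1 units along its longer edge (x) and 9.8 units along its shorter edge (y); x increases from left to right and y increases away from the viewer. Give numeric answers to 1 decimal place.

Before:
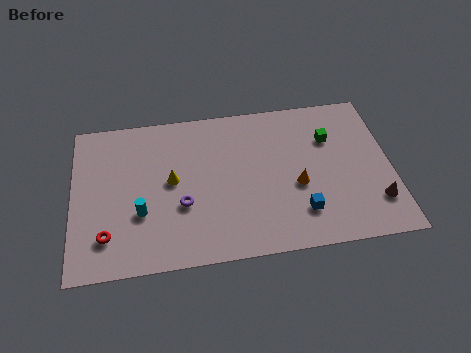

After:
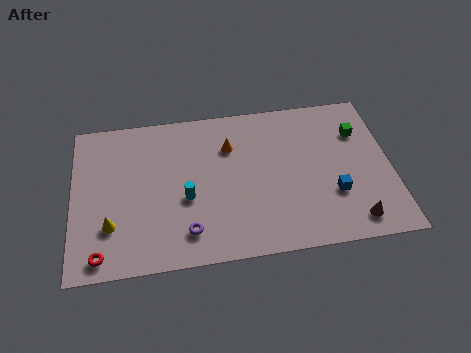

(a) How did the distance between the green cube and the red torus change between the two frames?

+2.2

Before: roughly 12.3 units apart; after: 14.5. That's 2.2 units further apart.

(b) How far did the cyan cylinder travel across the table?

2.4

The cyan cylinder moved from about (3.4, 3.4) to (5.7, 4.0), a distance of √(2.3² + 0.6²) ≈ 2.4.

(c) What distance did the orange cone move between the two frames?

4.5

The orange cone was near (11.3, 4.0) before and (8.0, 7.0) after, so it travelled √(3.3² + 3.0²) ≈ 4.5 units.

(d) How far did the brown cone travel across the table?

1.6

The brown cone moved from about (15.2, 2.4) to (14.0, 1.4), a distance of √(1.2² + 1.0²) ≈ 1.6.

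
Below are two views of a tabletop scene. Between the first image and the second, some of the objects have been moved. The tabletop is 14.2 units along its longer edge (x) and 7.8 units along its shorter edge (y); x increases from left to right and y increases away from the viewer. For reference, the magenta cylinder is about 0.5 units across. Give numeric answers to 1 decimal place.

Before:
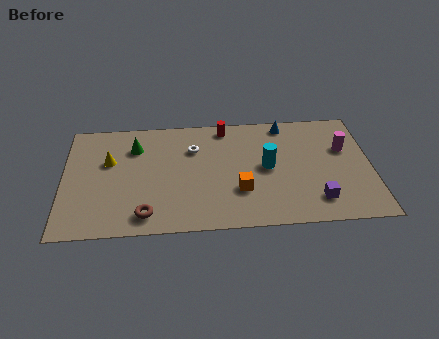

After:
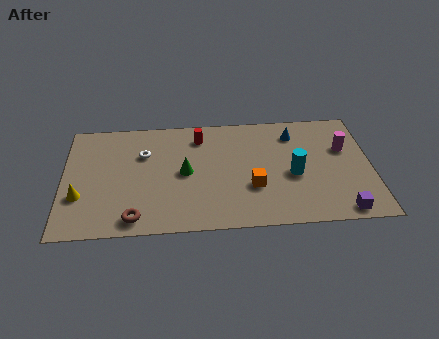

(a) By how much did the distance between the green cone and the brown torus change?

-0.9

Before: roughly 4.6 units apart; after: 3.7. That's 0.9 units closer together.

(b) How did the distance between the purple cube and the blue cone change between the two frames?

+0.3

The distance was about 5.5 in the first image and 5.8 in the second, so they moved 0.3 units further apart.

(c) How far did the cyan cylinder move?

1.3

The cyan cylinder moved from about (9.4, 4.0) to (10.6, 3.4), a distance of √(1.2² + 0.6²) ≈ 1.3.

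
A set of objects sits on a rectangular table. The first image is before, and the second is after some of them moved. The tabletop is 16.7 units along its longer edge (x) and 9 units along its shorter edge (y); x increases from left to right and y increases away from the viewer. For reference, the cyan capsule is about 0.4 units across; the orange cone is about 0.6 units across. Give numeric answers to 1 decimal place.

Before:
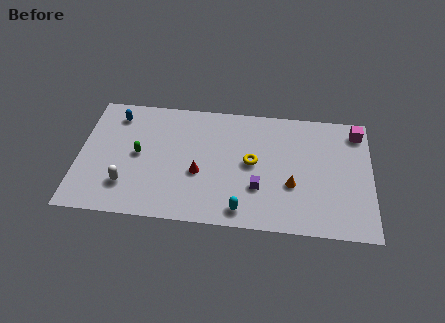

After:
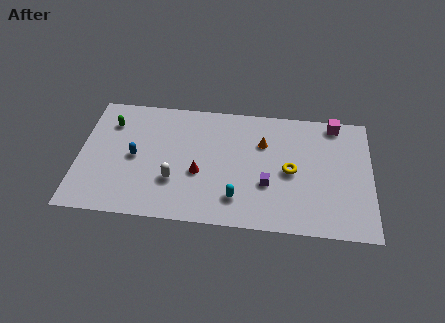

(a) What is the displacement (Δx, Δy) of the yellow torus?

(2.2, -0.4)

From the two frames, the yellow torus sits at roughly (9.9, 4.7) before and (12.1, 4.3) after.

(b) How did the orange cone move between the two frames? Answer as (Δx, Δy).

(-1.7, 2.9)

The orange cone was at about (12.2, 3.3) and moved to about (10.5, 6.2).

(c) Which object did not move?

the red cone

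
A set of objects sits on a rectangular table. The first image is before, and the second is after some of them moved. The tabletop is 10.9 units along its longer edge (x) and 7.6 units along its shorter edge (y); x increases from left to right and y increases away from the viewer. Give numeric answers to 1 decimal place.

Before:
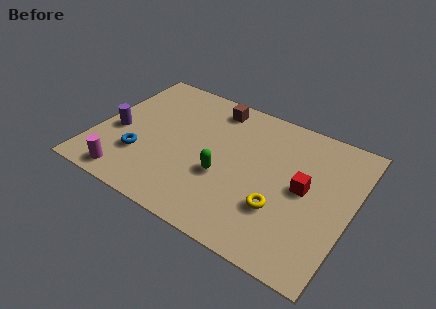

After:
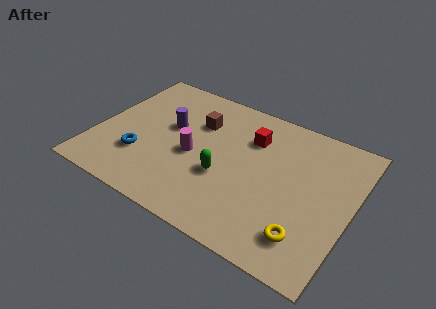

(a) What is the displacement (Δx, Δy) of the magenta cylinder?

(2.4, 2.5)

The magenta cylinder started near (1.8, 0.9) and ended near (4.2, 3.4).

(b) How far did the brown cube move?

1.3

The brown cube was near (4.6, 6.5) before and (4.1, 5.3) after, so it travelled √(0.5² + 1.2²) ≈ 1.3 units.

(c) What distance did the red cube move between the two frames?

3.0

From (8.9, 3.9) to (6.4, 5.5), the red cube covered √(2.5² + 1.6²) ≈ 3.0 units.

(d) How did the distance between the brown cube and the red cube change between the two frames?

-2.7

They were about 5.0 units apart before and 2.3 after — 2.7 units closer together.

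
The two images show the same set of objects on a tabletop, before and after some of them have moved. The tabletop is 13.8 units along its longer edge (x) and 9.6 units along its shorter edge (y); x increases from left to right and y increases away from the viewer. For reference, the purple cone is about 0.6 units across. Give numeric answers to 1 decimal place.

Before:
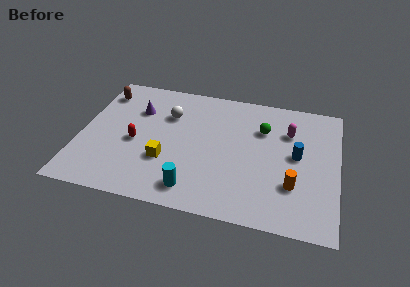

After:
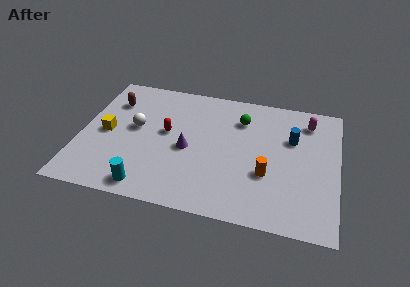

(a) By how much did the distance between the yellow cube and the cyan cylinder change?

+2.0

The distance was about 2.3 in the first image and 4.3 in the second, so they moved 2.0 units further apart.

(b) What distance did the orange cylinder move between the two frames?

1.5

The orange cylinder moved from about (11.5, 2.9) to (10.1, 3.4), a distance of √(1.4² + 0.5²) ≈ 1.5.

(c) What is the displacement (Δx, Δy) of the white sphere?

(-1.7, -1.4)

The white sphere started near (4.6, 6.7) and ended near (2.9, 5.3).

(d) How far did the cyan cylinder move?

2.4

The cyan cylinder was near (6.3, 1.5) before and (3.9, 1.1) after, so it travelled √(2.4² + 0.4²) ≈ 2.4 units.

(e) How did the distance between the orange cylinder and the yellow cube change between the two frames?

+2.0

The distance was about 6.8 in the first image and 8.8 in the second, so they moved 2.0 units further apart.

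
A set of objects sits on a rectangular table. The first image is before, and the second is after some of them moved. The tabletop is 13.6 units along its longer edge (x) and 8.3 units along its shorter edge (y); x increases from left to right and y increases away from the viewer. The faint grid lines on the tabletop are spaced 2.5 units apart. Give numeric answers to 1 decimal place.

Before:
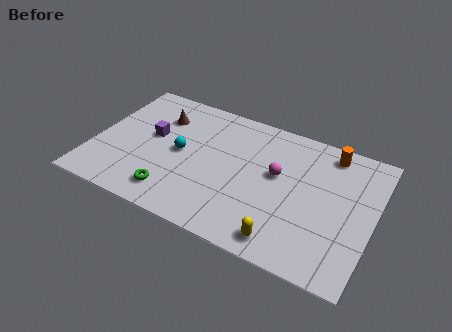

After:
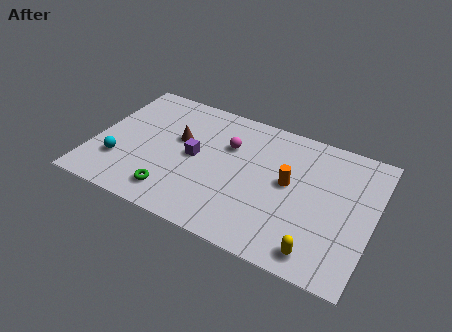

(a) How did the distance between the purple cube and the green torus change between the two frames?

-0.7

Before: roughly 3.5 units apart; after: 2.8. That's 0.7 units closer together.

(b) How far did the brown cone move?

1.6

The brown cone was near (2.9, 6.1) before and (4.0, 5.0) after, so it travelled √(1.1² + 1.1²) ≈ 1.6 units.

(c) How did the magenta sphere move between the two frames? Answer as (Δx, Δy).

(-2.5, 0.8)

The magenta sphere started near (8.9, 4.8) and ended near (6.4, 5.6).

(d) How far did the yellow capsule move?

1.6

The yellow capsule was near (9.7, 1.1) before and (11.3, 1.1) after, so it travelled √(1.6² + 0.0²) ≈ 1.6 units.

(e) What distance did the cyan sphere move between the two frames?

3.3

The cyan sphere was near (4.2, 4.2) before and (1.4, 2.4) after, so it travelled √(2.8² + 1.8²) ≈ 3.3 units.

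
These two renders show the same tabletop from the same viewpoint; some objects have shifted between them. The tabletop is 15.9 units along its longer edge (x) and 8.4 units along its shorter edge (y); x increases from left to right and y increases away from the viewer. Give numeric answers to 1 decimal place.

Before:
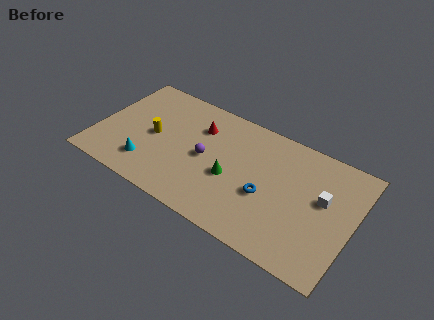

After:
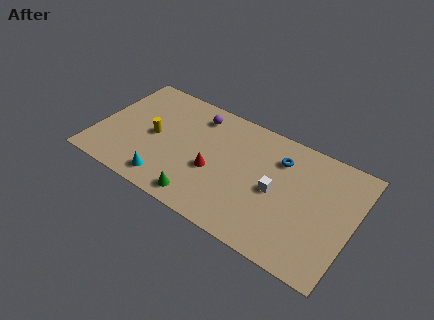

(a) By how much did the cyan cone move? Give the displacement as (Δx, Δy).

(1.3, -0.6)

The cyan cone started near (3.5, 1.9) and ended near (4.8, 1.3).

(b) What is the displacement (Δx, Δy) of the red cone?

(1.3, -2.7)

From the two frames, the red cone sits at roughly (6.1, 6.1) before and (7.4, 3.4) after.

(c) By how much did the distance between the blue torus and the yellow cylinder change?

+0.7

The distance was about 7.2 in the first image and 7.9 in the second, so they moved 0.7 units further apart.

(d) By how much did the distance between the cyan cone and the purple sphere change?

+1.7

The distance was about 4.0 in the first image and 5.7 in the second, so they moved 1.7 units further apart.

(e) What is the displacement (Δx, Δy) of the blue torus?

(0.4, 2.9)

The blue torus was at about (10.7, 3.4) and moved to about (11.1, 6.3).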